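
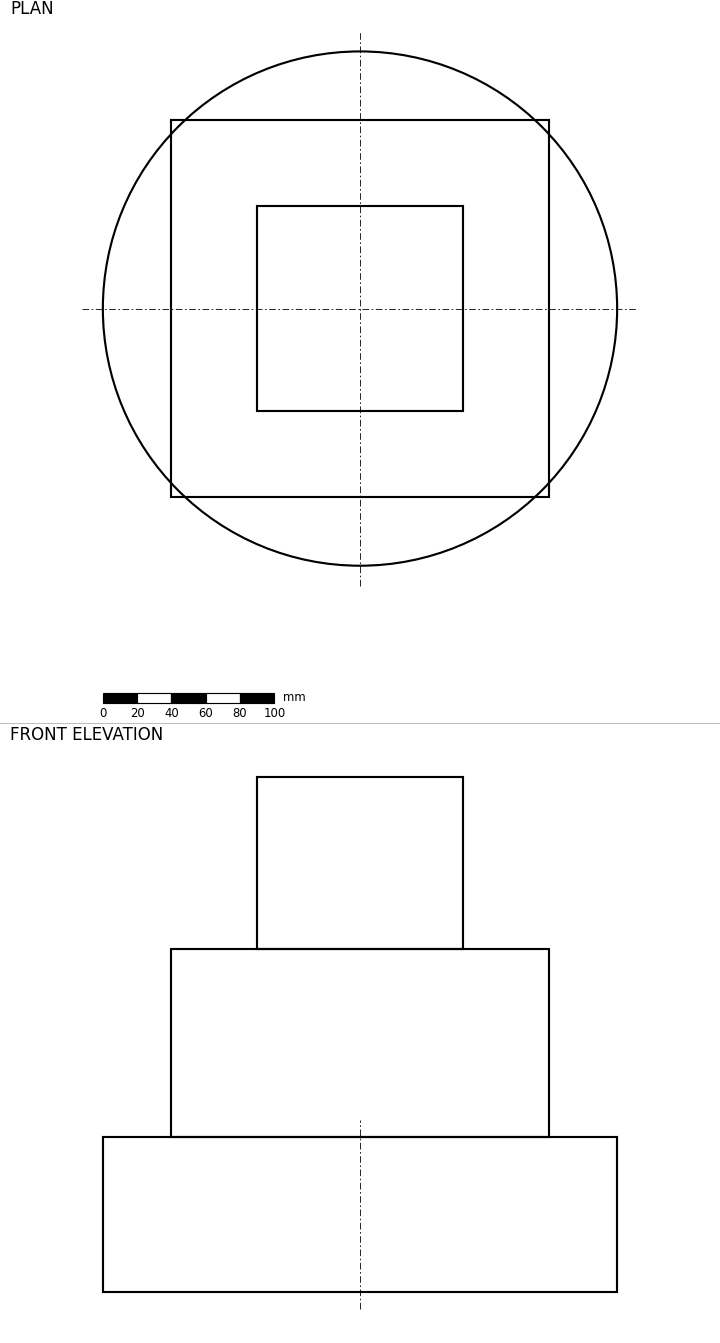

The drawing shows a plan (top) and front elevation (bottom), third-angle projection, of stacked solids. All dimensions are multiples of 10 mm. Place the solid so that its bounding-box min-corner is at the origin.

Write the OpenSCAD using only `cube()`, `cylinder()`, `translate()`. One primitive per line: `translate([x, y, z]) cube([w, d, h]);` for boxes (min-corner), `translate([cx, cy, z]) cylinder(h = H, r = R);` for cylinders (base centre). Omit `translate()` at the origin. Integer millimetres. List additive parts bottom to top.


translate([150, 150, 0]) cylinder(h = 90, r = 150);
translate([40, 40, 90]) cube([220, 220, 110]);
translate([90, 90, 200]) cube([120, 120, 100]);


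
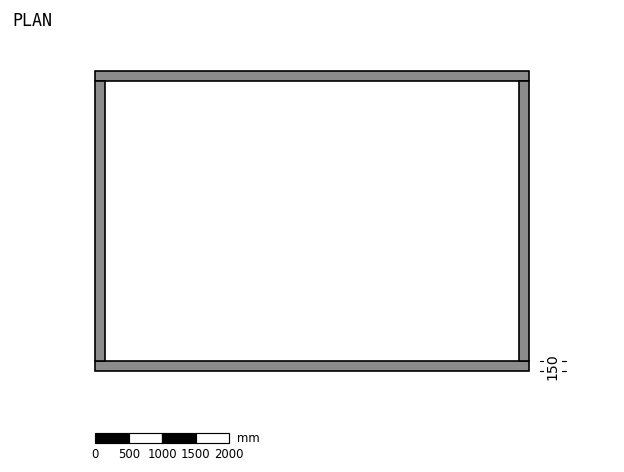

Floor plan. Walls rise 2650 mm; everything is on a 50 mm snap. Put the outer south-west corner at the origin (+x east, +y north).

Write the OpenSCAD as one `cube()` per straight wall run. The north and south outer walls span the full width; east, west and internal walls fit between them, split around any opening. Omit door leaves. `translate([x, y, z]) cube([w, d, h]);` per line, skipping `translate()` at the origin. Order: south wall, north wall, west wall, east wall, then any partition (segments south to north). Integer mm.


cube([6500, 150, 2650]);
translate([0, 4350, 0]) cube([6500, 150, 2650]);
translate([0, 150, 0]) cube([150, 4200, 2650]);
translate([6350, 150, 0]) cube([150, 4200, 2650]);


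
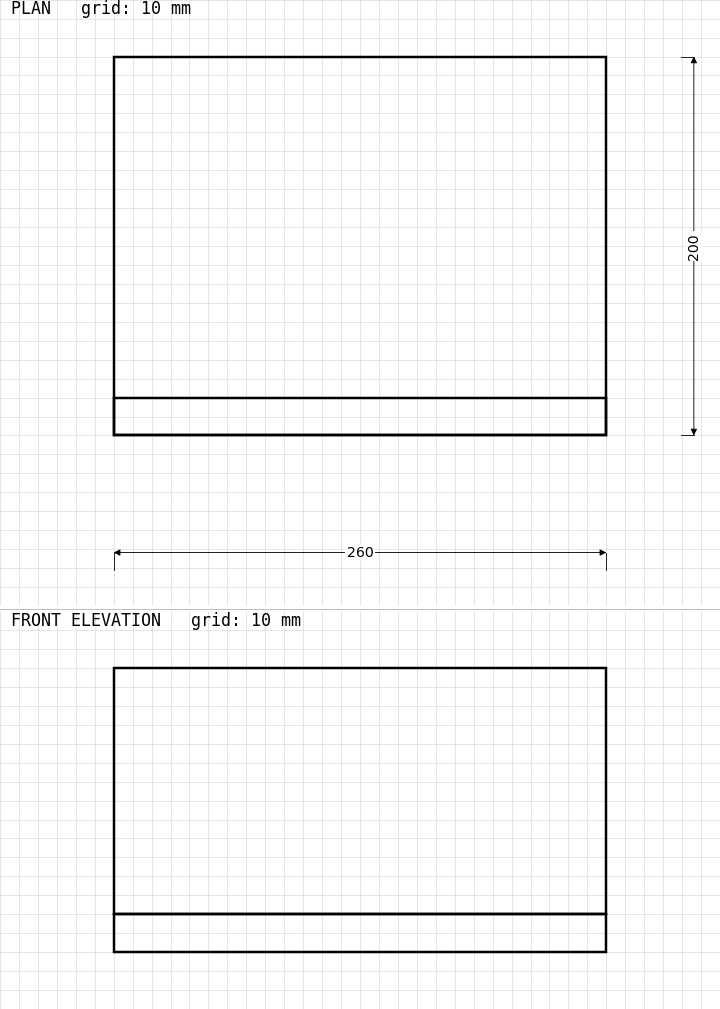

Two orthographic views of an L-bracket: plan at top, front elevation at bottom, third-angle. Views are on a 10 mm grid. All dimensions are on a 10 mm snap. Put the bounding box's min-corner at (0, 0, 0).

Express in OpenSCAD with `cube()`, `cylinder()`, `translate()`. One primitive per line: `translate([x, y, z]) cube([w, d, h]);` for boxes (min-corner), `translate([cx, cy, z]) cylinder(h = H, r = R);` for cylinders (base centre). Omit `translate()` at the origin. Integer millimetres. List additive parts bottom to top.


cube([260, 200, 20]);
translate([0, 0, 20]) cube([260, 20, 130]);


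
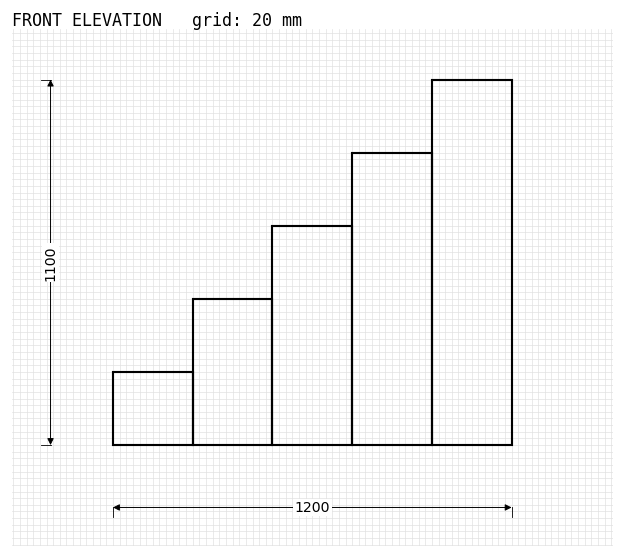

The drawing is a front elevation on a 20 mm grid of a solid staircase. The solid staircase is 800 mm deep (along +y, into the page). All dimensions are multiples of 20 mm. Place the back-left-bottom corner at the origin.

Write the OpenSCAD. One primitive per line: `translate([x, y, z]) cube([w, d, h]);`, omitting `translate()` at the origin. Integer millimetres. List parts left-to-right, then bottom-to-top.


cube([240, 800, 220]);
translate([240, 0, 0]) cube([240, 800, 440]);
translate([480, 0, 0]) cube([240, 800, 660]);
translate([720, 0, 0]) cube([240, 800, 880]);
translate([960, 0, 0]) cube([240, 800, 1100]);


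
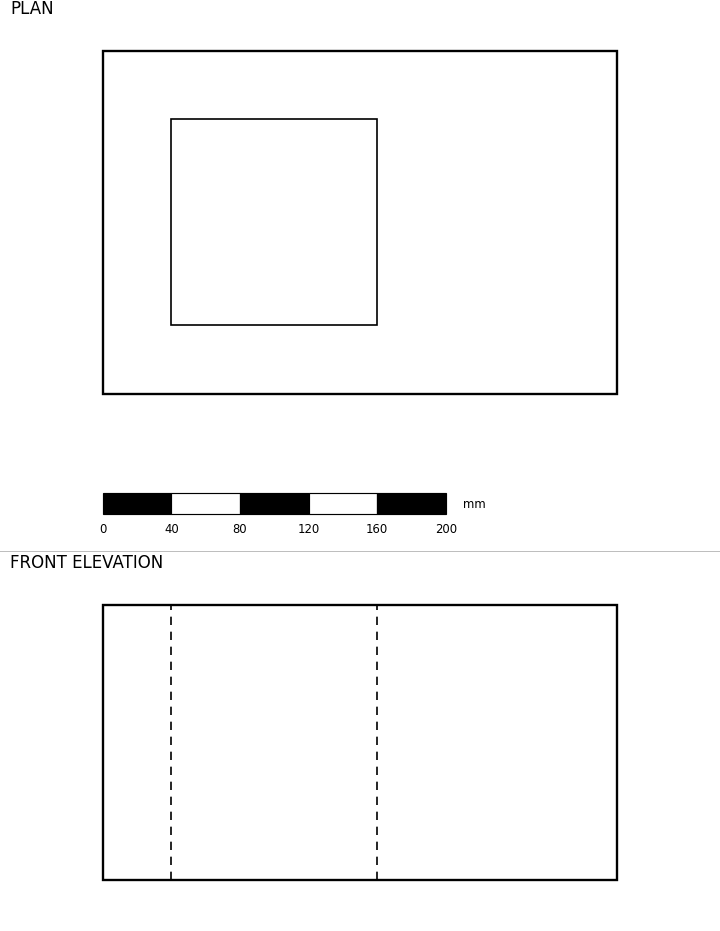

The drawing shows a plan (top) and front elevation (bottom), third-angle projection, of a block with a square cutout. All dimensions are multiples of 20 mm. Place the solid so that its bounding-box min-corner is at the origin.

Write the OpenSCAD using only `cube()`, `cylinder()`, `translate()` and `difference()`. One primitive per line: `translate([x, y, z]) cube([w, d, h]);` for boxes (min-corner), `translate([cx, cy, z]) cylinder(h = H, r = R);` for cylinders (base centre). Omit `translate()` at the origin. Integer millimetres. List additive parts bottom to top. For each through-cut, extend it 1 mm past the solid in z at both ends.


difference() {
  cube([300, 200, 160]);
  translate([40, 40, -1]) cube([120, 120, 162]);
}


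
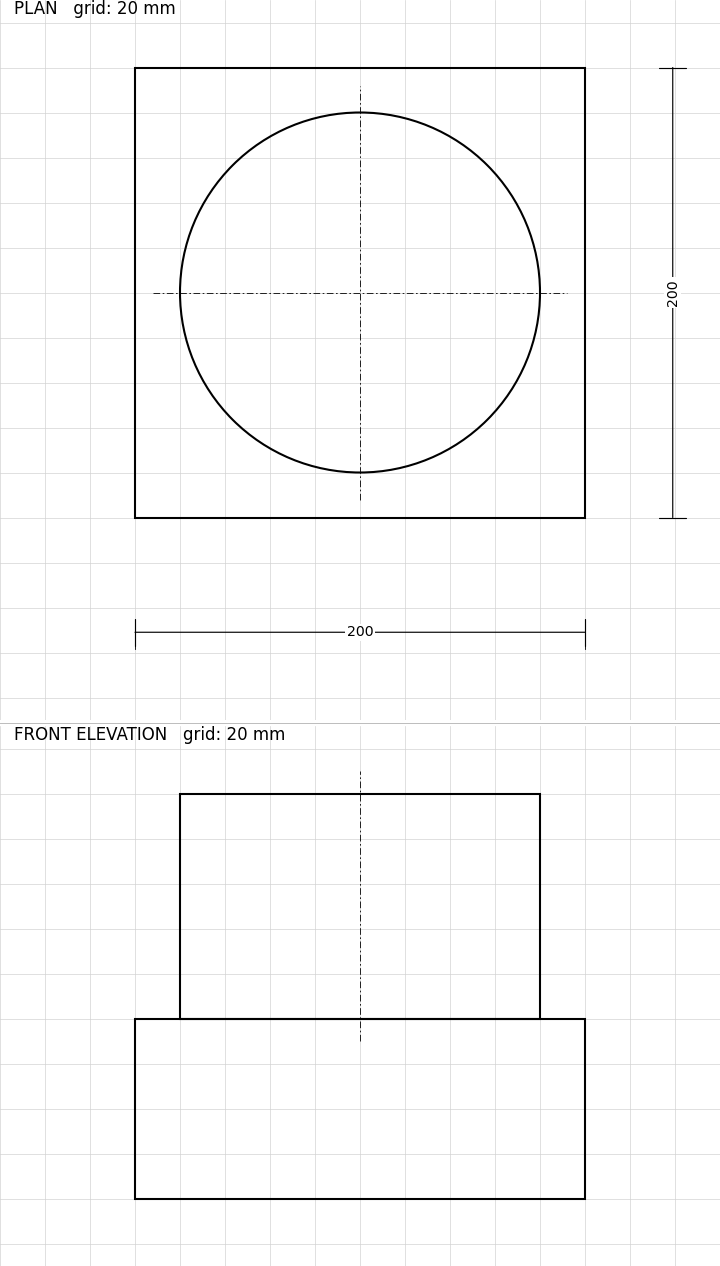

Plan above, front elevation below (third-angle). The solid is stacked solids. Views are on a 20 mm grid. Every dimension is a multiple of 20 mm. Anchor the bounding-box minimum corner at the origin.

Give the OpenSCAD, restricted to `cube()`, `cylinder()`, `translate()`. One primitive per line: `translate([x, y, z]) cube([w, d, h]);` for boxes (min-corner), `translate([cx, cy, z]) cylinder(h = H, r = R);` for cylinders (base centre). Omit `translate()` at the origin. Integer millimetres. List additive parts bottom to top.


cube([200, 200, 80]);
translate([100, 100, 80]) cylinder(h = 100, r = 80);


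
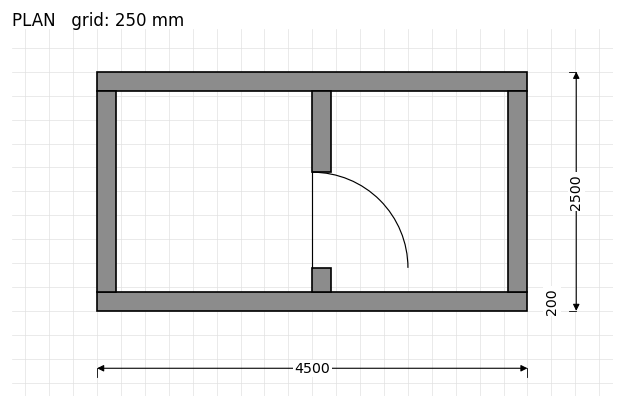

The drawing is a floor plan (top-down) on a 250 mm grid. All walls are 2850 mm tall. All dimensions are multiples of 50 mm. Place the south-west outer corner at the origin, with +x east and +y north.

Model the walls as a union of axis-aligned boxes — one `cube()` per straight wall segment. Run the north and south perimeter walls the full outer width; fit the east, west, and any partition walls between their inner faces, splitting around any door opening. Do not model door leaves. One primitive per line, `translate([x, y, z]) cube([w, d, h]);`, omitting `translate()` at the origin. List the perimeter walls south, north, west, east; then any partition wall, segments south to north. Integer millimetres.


cube([4500, 200, 2850]);
translate([0, 2300, 0]) cube([4500, 200, 2850]);
translate([0, 200, 0]) cube([200, 2100, 2850]);
translate([4300, 200, 0]) cube([200, 2100, 2850]);
translate([2250, 200, 0]) cube([200, 250, 2850]);
translate([2250, 1450, 0]) cube([200, 850, 2850]);


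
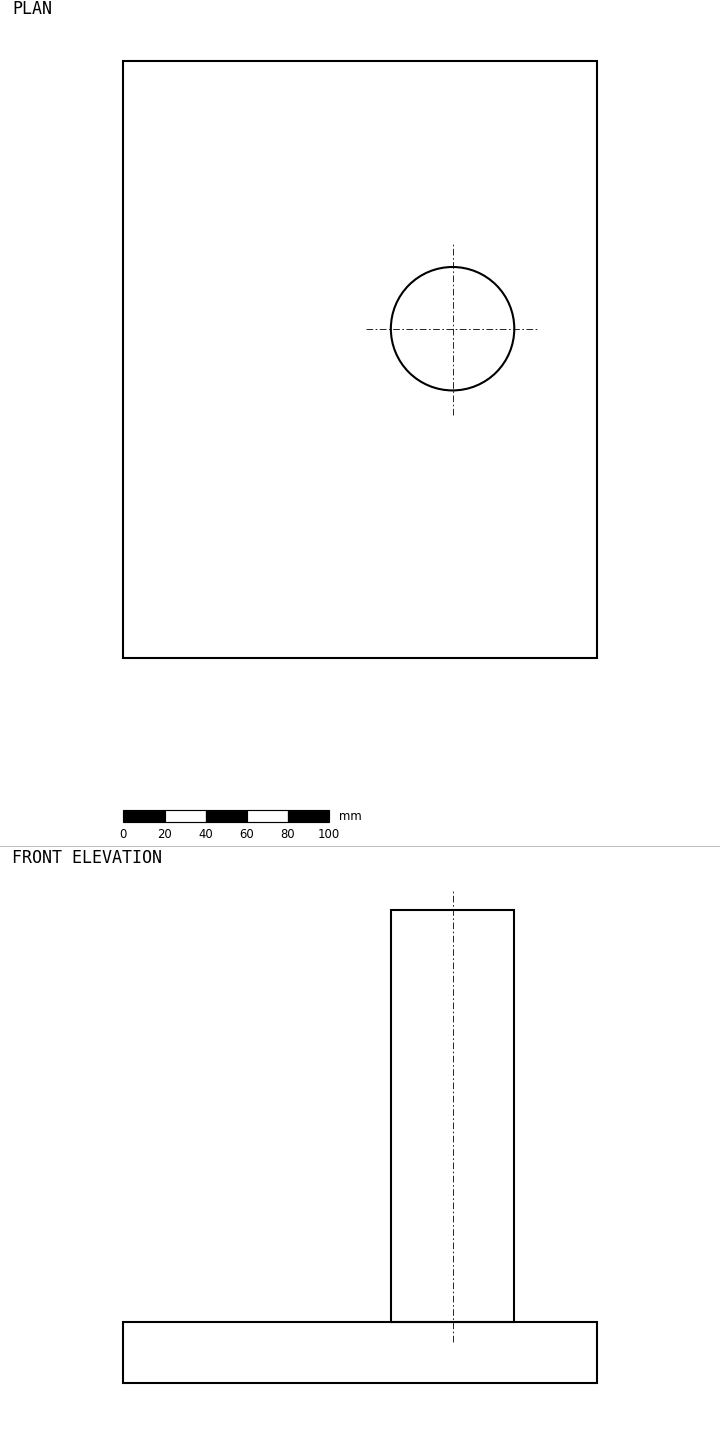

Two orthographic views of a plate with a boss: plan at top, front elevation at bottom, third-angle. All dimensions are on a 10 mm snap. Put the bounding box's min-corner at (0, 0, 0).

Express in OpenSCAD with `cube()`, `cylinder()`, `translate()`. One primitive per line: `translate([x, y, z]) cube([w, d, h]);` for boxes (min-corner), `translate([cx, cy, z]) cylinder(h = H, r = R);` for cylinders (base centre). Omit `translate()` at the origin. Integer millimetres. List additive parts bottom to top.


cube([230, 290, 30]);
translate([160, 160, 30]) cylinder(h = 200, r = 30);


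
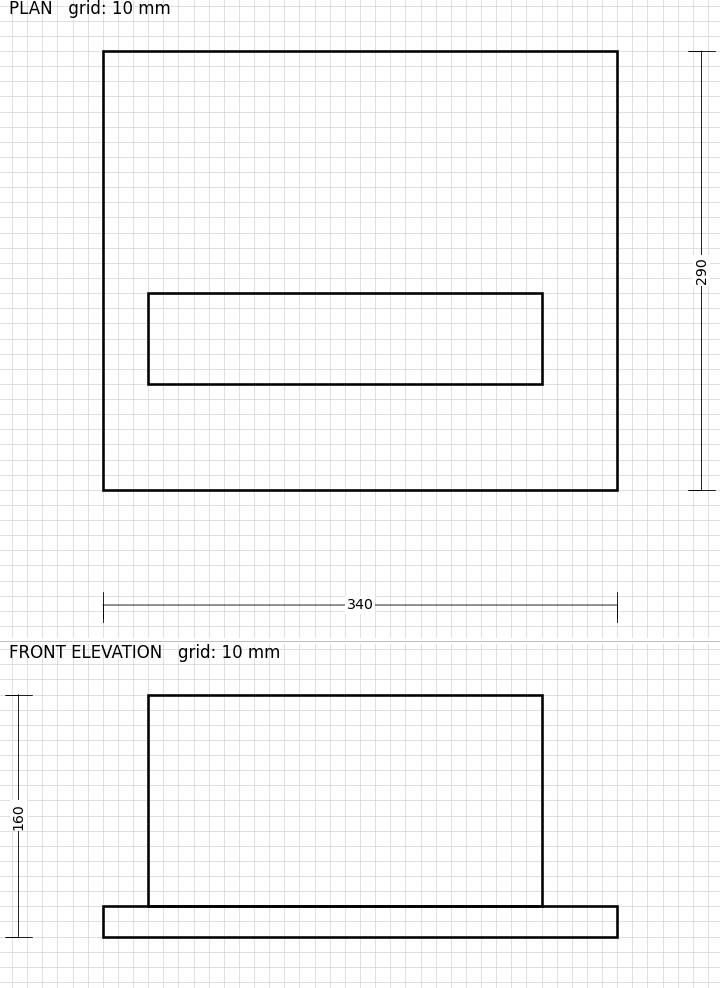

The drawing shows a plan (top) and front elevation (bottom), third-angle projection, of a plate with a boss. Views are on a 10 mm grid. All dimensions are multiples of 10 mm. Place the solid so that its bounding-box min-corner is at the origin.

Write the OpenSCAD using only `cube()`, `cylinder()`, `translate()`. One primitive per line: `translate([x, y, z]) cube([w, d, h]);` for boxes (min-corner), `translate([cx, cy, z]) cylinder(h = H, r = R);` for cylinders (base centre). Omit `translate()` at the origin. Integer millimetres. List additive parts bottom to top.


cube([340, 290, 20]);
translate([30, 70, 20]) cube([260, 60, 140]);


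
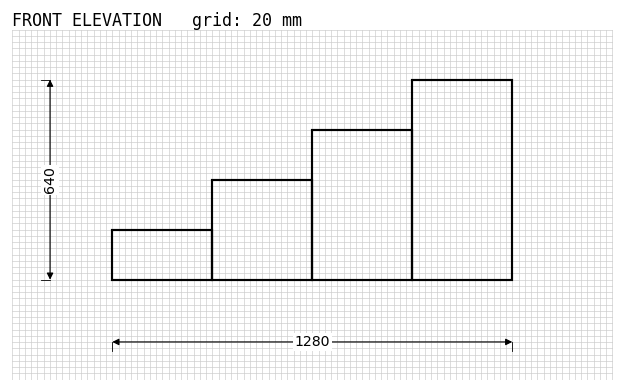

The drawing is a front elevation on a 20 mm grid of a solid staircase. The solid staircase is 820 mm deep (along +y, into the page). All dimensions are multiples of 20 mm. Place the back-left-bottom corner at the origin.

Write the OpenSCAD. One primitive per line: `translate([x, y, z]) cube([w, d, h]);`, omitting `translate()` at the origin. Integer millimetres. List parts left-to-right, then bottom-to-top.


cube([320, 820, 160]);
translate([320, 0, 0]) cube([320, 820, 320]);
translate([640, 0, 0]) cube([320, 820, 480]);
translate([960, 0, 0]) cube([320, 820, 640]);


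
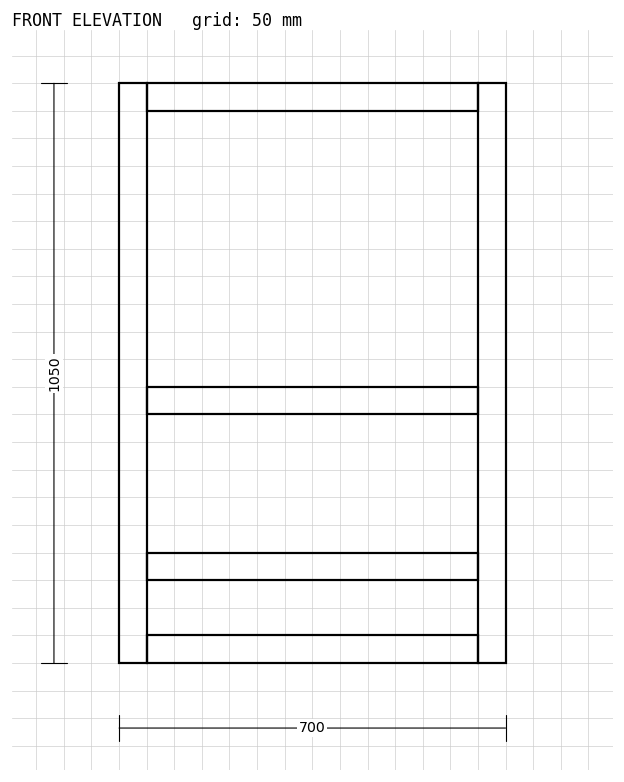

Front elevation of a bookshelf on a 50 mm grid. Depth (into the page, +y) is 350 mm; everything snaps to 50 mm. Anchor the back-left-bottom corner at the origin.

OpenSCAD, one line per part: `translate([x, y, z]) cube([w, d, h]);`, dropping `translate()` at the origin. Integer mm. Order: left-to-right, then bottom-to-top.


cube([50, 350, 1050]);
translate([50, 0, 0]) cube([600, 350, 50]);
translate([50, 0, 150]) cube([600, 350, 50]);
translate([50, 0, 450]) cube([600, 350, 50]);
translate([50, 0, 1000]) cube([600, 350, 50]);
translate([650, 0, 0]) cube([50, 350, 1050]);


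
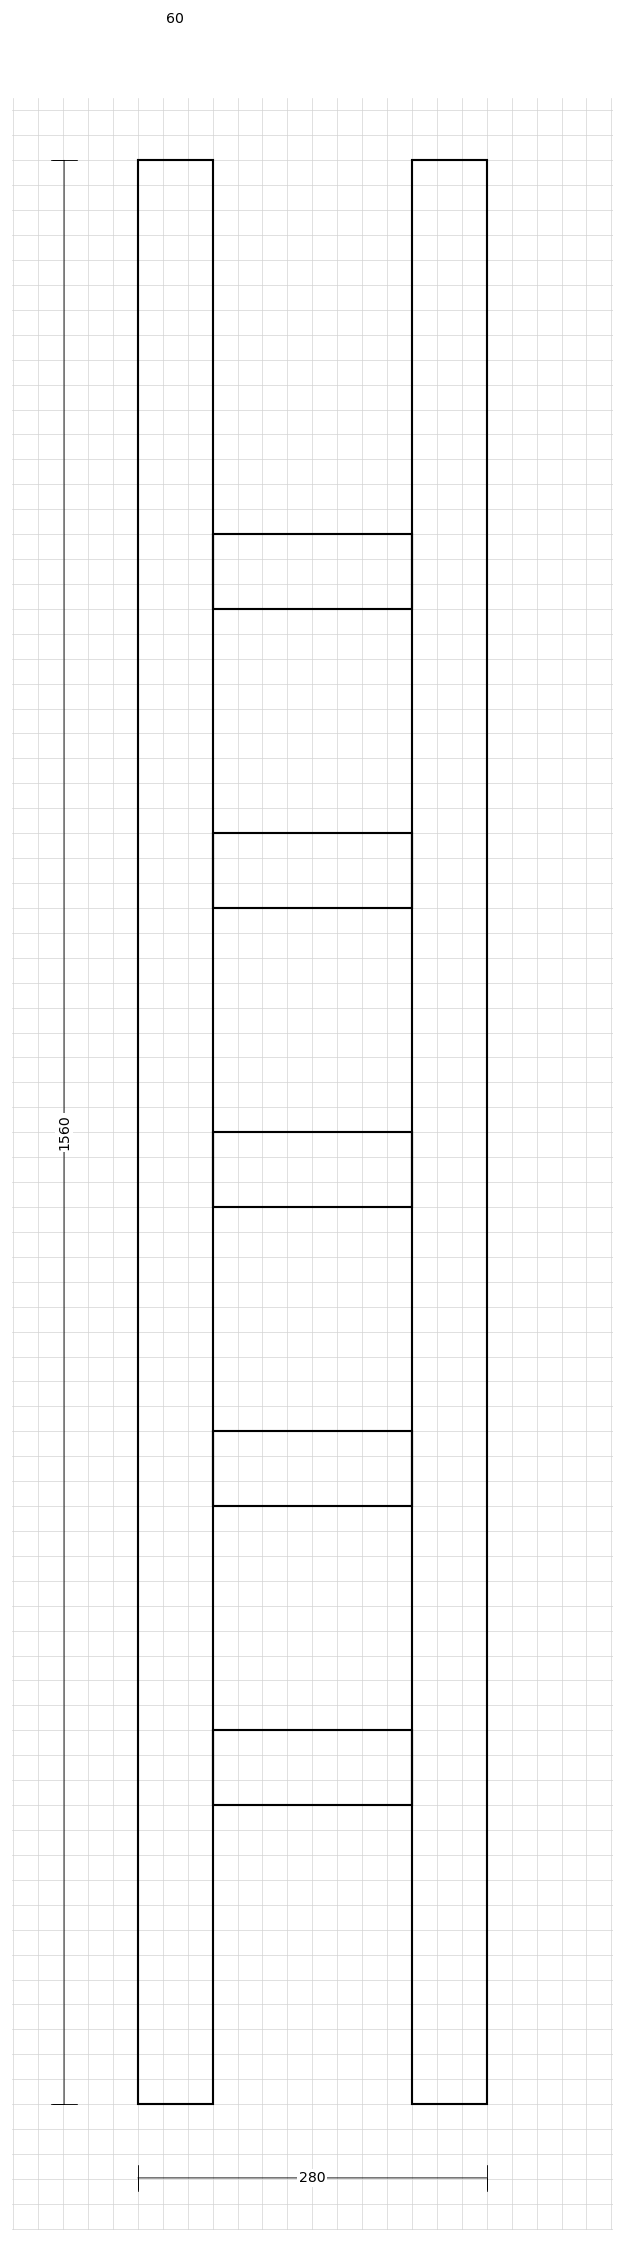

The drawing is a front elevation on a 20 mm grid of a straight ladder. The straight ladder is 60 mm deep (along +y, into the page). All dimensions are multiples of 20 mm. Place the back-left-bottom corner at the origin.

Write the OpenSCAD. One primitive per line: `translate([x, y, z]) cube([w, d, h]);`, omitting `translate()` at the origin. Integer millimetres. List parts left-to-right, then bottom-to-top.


cube([60, 60, 1560]);
translate([60, 0, 240]) cube([160, 60, 60]);
translate([60, 0, 480]) cube([160, 60, 60]);
translate([60, 0, 720]) cube([160, 60, 60]);
translate([60, 0, 960]) cube([160, 60, 60]);
translate([60, 0, 1200]) cube([160, 60, 60]);
translate([220, 0, 0]) cube([60, 60, 1560]);


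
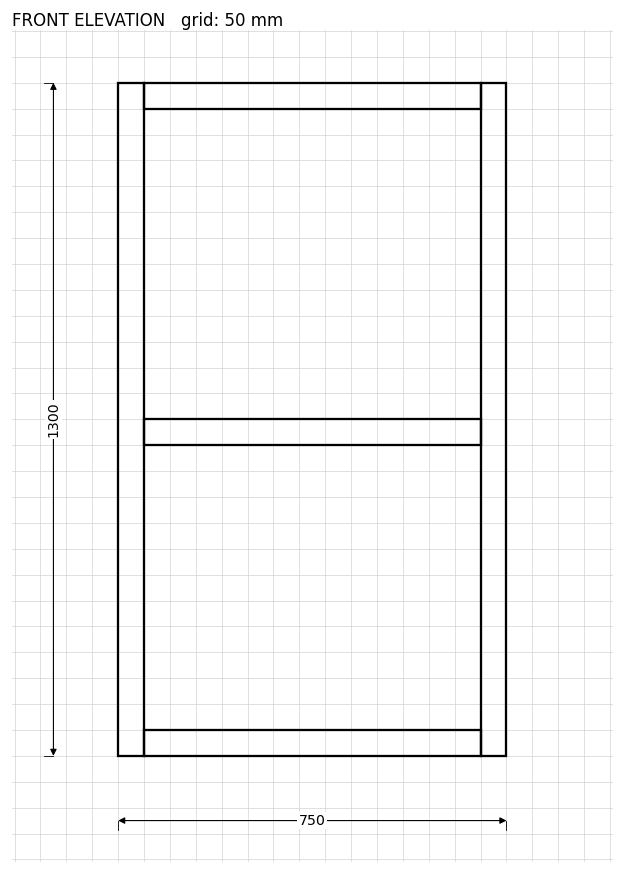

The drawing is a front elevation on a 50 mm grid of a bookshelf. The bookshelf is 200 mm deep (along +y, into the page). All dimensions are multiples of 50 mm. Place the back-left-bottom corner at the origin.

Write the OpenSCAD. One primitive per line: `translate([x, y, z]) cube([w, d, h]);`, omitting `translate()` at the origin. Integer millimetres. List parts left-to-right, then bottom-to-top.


cube([50, 200, 1300]);
translate([50, 0, 0]) cube([650, 200, 50]);
translate([50, 0, 600]) cube([650, 200, 50]);
translate([50, 0, 1250]) cube([650, 200, 50]);
translate([700, 0, 0]) cube([50, 200, 1300]);


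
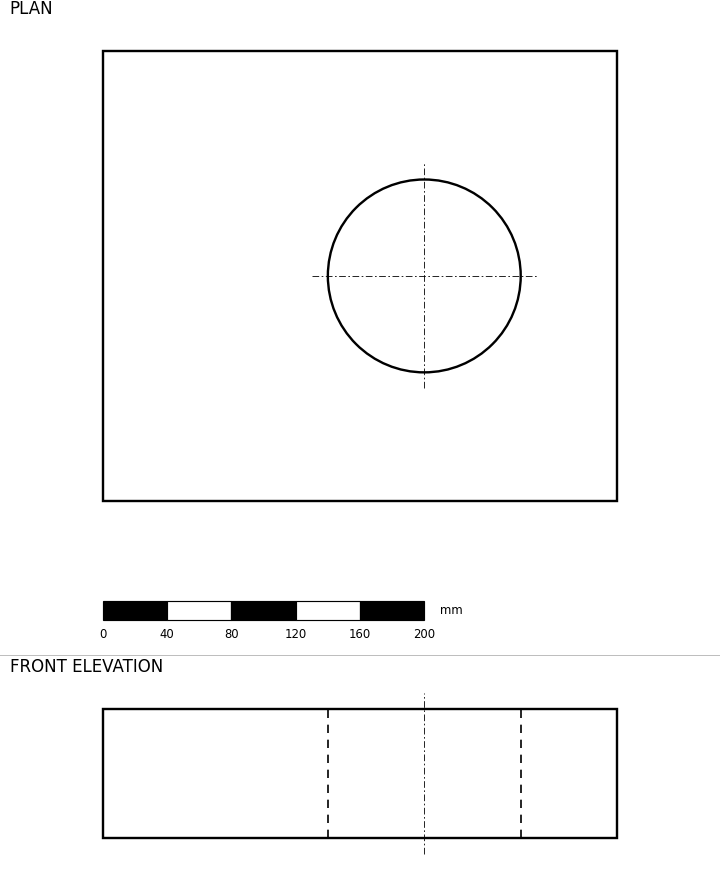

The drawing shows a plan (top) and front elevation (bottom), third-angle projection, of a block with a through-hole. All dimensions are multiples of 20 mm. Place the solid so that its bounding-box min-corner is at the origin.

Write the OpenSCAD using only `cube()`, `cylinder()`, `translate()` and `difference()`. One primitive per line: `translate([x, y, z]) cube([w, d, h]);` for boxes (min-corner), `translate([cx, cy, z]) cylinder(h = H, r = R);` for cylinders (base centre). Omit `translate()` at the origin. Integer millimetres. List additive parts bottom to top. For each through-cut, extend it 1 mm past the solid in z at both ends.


difference() {
  cube([320, 280, 80]);
  translate([200, 140, -1]) cylinder(h = 82, r = 60);
}


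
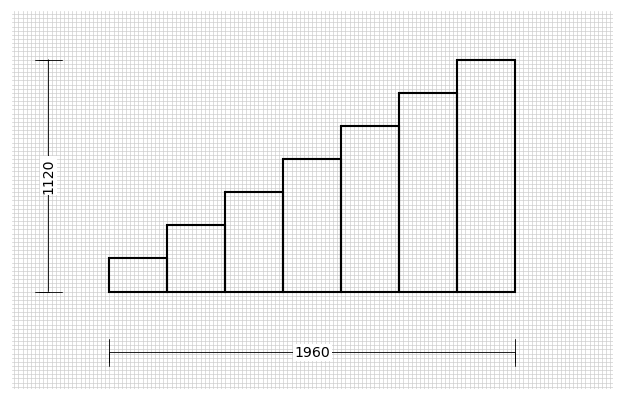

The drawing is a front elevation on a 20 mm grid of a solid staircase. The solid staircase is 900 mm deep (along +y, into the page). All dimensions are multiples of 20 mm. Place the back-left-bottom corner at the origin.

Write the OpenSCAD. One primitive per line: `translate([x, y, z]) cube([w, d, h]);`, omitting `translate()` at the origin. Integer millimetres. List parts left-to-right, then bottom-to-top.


cube([280, 900, 160]);
translate([280, 0, 0]) cube([280, 900, 320]);
translate([560, 0, 0]) cube([280, 900, 480]);
translate([840, 0, 0]) cube([280, 900, 640]);
translate([1120, 0, 0]) cube([280, 900, 800]);
translate([1400, 0, 0]) cube([280, 900, 960]);
translate([1680, 0, 0]) cube([280, 900, 1120]);


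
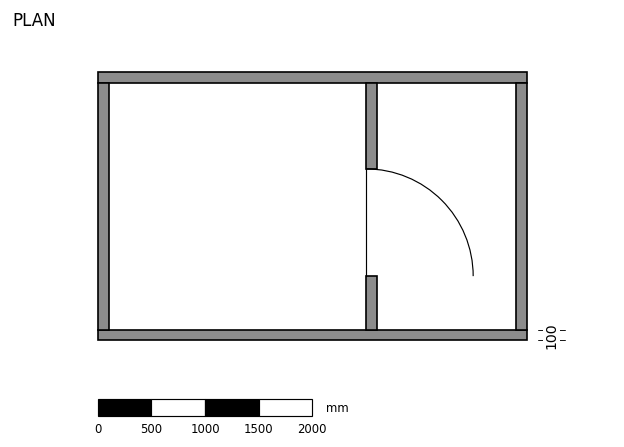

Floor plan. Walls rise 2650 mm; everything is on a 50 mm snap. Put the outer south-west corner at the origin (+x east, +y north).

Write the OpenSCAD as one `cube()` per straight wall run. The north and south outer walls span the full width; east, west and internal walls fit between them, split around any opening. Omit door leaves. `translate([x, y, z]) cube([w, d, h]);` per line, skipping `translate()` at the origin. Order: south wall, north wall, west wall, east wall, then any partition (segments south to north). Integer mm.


cube([4000, 100, 2650]);
translate([0, 2400, 0]) cube([4000, 100, 2650]);
translate([0, 100, 0]) cube([100, 2300, 2650]);
translate([3900, 100, 0]) cube([100, 2300, 2650]);
translate([2500, 100, 0]) cube([100, 500, 2650]);
translate([2500, 1600, 0]) cube([100, 800, 2650]);


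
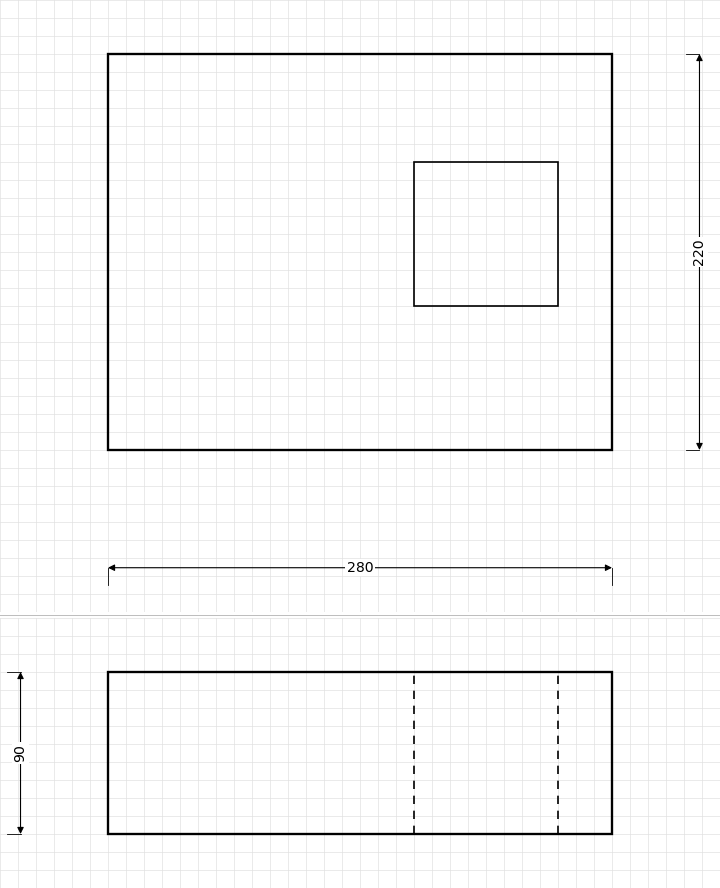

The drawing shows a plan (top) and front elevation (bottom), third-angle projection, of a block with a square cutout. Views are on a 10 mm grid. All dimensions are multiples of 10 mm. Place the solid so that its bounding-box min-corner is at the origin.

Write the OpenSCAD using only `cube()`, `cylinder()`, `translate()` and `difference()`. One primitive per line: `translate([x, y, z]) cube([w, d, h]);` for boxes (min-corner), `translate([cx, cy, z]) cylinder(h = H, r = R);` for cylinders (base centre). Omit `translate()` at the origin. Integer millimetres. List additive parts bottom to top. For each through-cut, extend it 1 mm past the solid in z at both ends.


difference() {
  cube([280, 220, 90]);
  translate([170, 80, -1]) cube([80, 80, 92]);
}


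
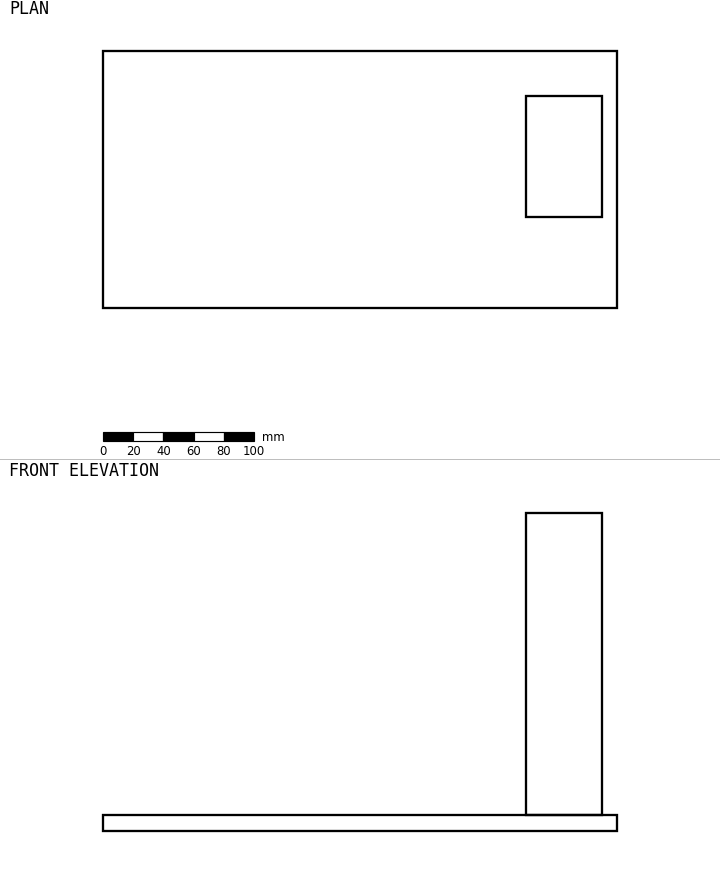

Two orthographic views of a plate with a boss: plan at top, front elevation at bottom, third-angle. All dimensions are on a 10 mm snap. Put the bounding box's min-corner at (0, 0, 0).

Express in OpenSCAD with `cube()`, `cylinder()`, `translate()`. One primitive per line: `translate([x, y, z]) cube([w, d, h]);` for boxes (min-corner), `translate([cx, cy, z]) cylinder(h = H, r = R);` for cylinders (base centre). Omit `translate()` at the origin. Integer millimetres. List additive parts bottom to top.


cube([340, 170, 10]);
translate([280, 60, 10]) cube([50, 80, 200]);


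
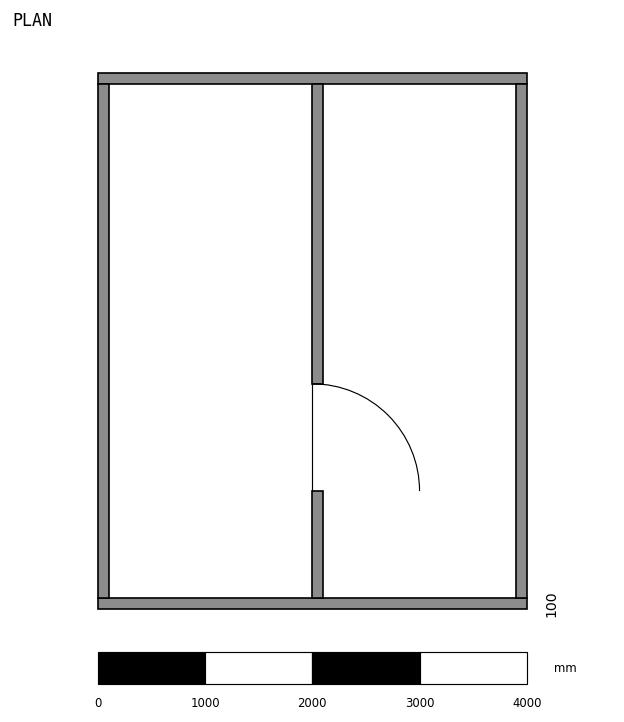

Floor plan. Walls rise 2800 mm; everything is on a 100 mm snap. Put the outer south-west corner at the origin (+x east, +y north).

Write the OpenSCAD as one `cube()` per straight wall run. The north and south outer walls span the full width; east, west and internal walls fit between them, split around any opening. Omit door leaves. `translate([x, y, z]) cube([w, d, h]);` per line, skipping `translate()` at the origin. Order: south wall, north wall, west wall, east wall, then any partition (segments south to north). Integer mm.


cube([4000, 100, 2800]);
translate([0, 4900, 0]) cube([4000, 100, 2800]);
translate([0, 100, 0]) cube([100, 4800, 2800]);
translate([3900, 100, 0]) cube([100, 4800, 2800]);
translate([2000, 100, 0]) cube([100, 1000, 2800]);
translate([2000, 2100, 0]) cube([100, 2800, 2800]);


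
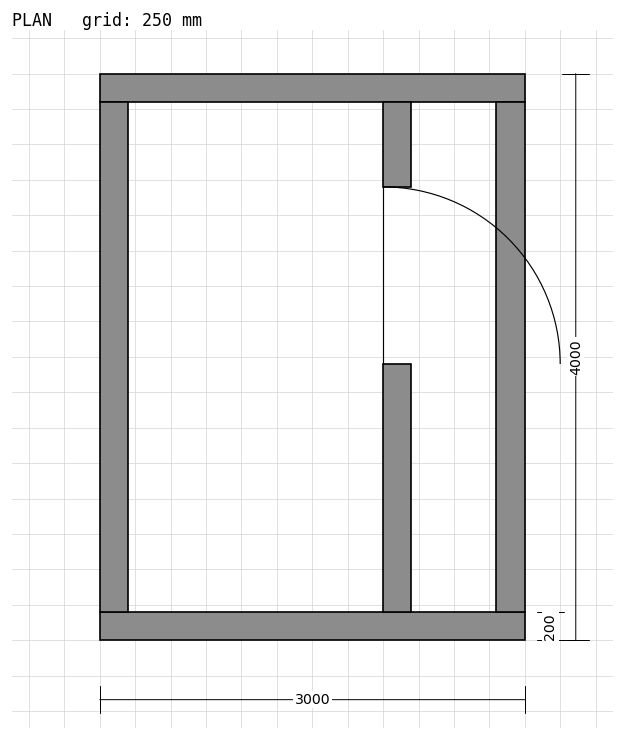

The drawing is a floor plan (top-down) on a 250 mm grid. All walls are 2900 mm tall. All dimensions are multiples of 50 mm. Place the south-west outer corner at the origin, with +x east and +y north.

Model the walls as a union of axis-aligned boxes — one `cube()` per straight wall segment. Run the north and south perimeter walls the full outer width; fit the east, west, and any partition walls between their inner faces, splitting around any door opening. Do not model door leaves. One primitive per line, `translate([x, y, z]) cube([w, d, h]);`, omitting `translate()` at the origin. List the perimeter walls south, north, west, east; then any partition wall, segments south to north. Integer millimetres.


cube([3000, 200, 2900]);
translate([0, 3800, 0]) cube([3000, 200, 2900]);
translate([0, 200, 0]) cube([200, 3600, 2900]);
translate([2800, 200, 0]) cube([200, 3600, 2900]);
translate([2000, 200, 0]) cube([200, 1750, 2900]);
translate([2000, 3200, 0]) cube([200, 600, 2900]);


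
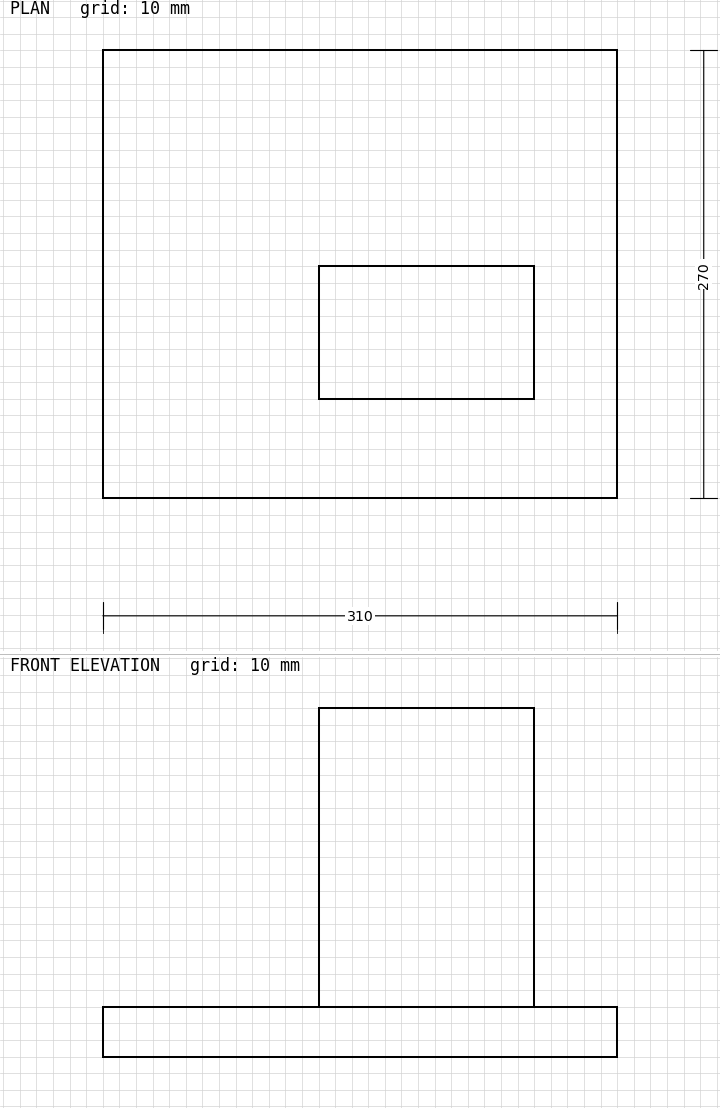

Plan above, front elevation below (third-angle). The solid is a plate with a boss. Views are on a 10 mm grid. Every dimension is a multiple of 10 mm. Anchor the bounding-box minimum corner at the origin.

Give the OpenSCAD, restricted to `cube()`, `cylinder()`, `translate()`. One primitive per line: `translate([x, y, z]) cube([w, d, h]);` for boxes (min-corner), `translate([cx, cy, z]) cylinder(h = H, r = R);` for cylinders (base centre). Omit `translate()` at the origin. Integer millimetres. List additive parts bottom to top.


cube([310, 270, 30]);
translate([130, 60, 30]) cube([130, 80, 180]);


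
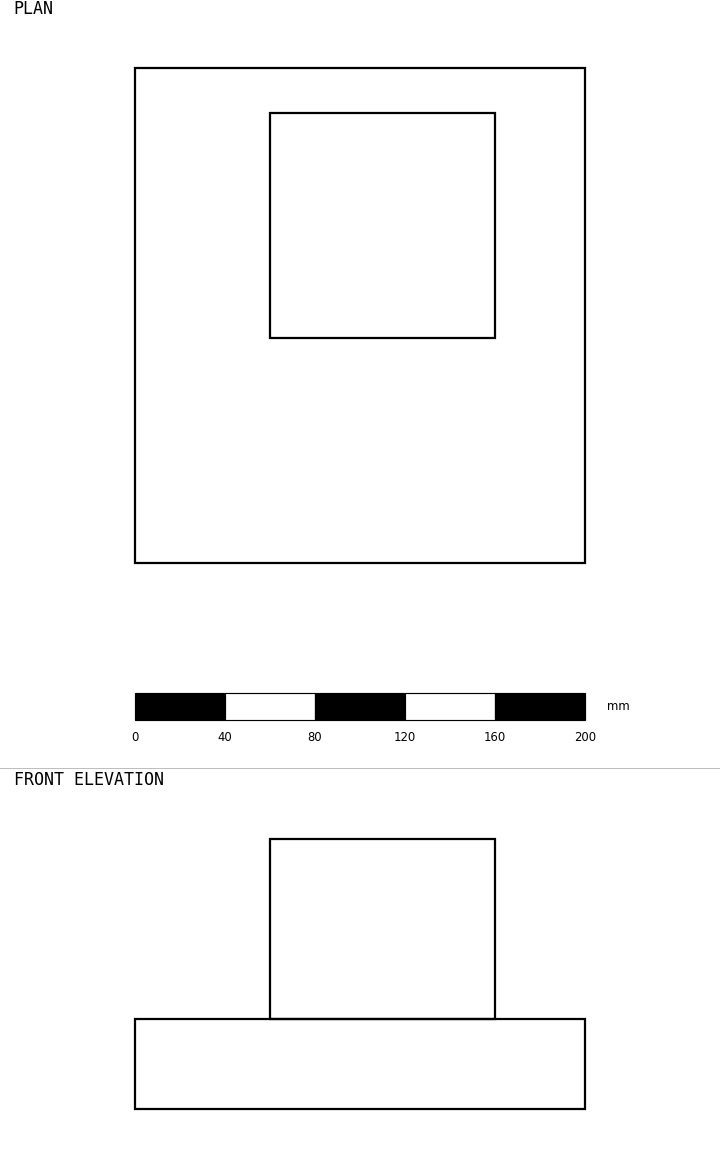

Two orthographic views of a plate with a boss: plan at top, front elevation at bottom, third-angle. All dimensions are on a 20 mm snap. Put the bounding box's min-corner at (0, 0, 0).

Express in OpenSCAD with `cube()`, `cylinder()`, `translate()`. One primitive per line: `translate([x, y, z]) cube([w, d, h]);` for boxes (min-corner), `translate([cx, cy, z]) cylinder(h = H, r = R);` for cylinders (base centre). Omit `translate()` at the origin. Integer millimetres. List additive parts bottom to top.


cube([200, 220, 40]);
translate([60, 100, 40]) cube([100, 100, 80]);


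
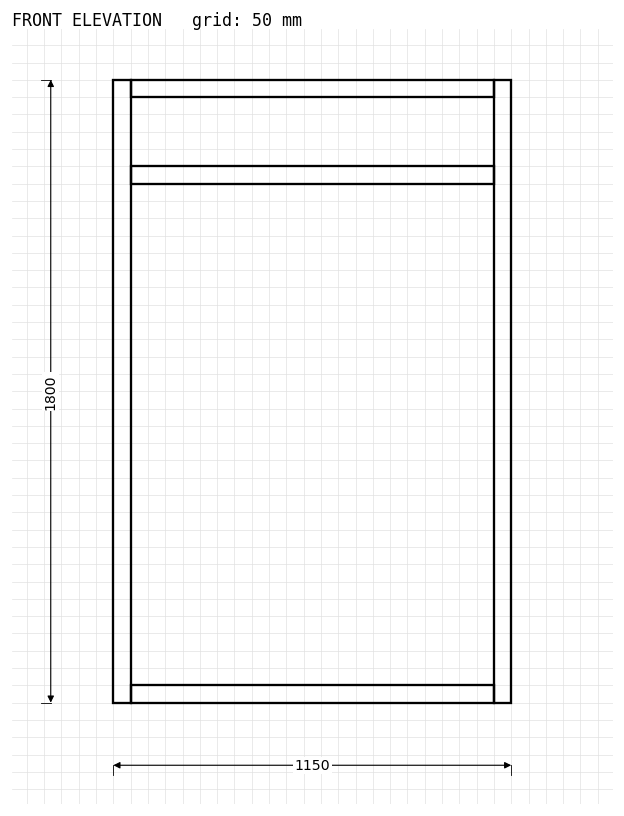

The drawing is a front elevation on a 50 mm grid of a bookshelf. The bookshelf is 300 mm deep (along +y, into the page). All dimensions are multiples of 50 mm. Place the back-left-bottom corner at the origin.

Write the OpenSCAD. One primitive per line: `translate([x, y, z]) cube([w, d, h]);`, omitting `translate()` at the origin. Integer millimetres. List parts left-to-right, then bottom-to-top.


cube([50, 300, 1800]);
translate([50, 0, 0]) cube([1050, 300, 50]);
translate([50, 0, 1500]) cube([1050, 300, 50]);
translate([50, 0, 1750]) cube([1050, 300, 50]);
translate([1100, 0, 0]) cube([50, 300, 1800]);


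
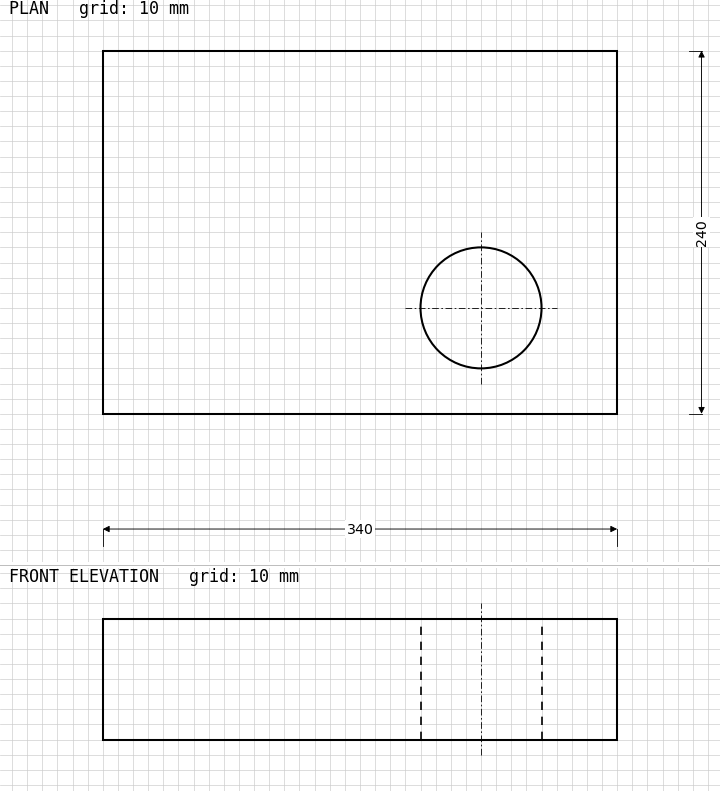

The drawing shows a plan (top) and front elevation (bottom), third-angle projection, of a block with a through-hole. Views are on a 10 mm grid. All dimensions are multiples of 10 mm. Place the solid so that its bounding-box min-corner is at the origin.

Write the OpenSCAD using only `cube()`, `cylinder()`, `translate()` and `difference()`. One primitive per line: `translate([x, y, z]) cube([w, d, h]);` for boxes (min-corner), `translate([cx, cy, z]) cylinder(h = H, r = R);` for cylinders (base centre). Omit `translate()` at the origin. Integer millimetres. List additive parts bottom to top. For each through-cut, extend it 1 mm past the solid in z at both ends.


difference() {
  cube([340, 240, 80]);
  translate([250, 70, -1]) cylinder(h = 82, r = 40);
}


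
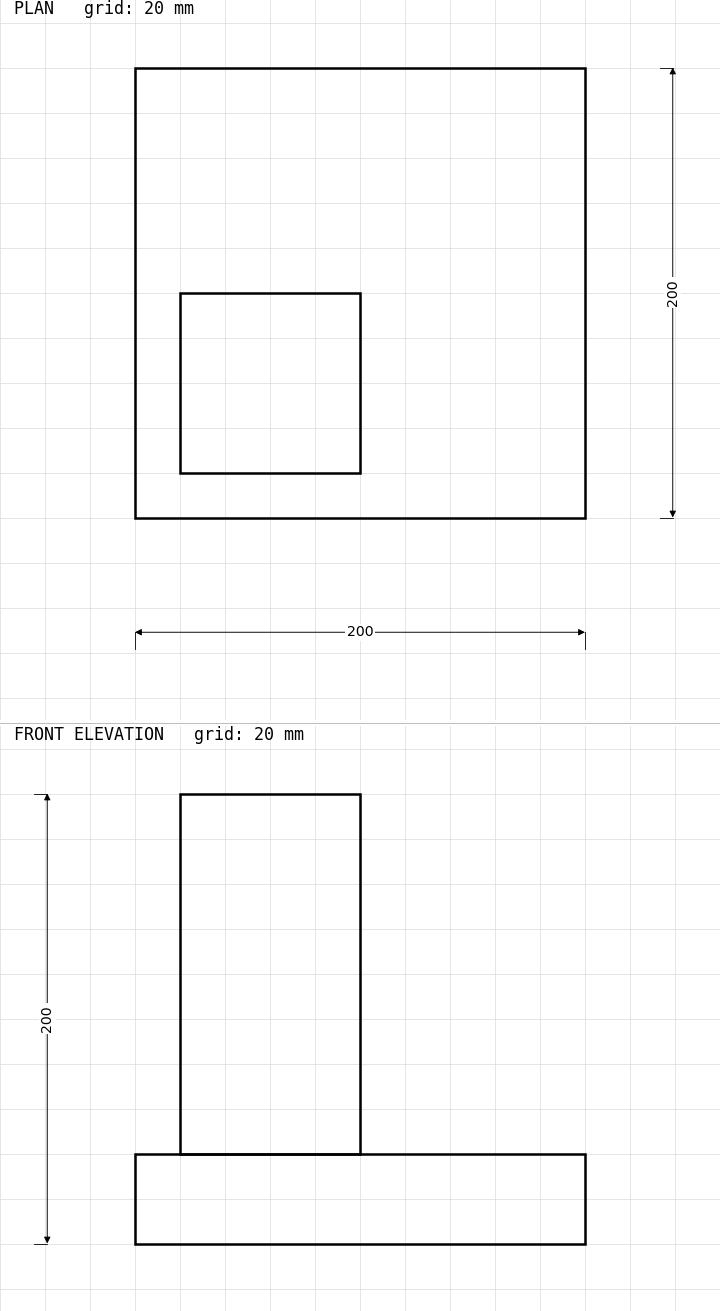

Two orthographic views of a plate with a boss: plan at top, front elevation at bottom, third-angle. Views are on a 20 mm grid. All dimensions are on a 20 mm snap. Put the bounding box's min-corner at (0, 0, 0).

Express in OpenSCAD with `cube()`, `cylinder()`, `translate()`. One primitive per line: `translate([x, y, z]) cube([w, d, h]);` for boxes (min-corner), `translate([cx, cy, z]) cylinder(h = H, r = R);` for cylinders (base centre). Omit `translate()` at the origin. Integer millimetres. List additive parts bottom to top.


cube([200, 200, 40]);
translate([20, 20, 40]) cube([80, 80, 160]);


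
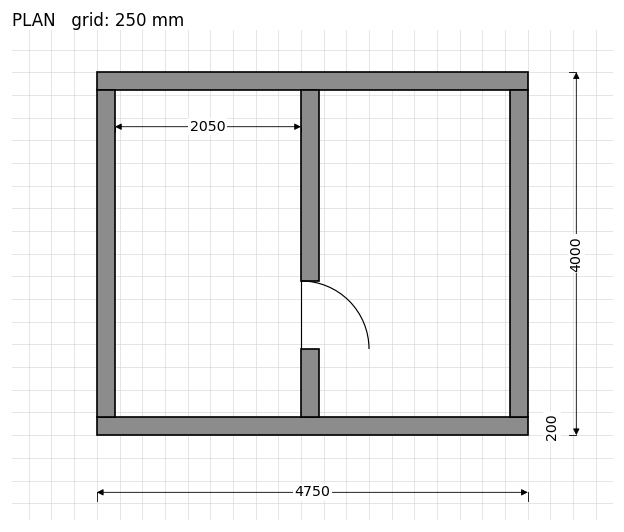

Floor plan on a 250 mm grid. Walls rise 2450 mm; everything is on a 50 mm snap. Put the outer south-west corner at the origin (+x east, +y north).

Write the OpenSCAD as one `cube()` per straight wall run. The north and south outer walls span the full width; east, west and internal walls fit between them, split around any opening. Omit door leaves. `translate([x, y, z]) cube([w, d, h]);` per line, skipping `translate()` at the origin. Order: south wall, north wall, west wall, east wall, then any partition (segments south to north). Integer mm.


cube([4750, 200, 2450]);
translate([0, 3800, 0]) cube([4750, 200, 2450]);
translate([0, 200, 0]) cube([200, 3600, 2450]);
translate([4550, 200, 0]) cube([200, 3600, 2450]);
translate([2250, 200, 0]) cube([200, 750, 2450]);
translate([2250, 1700, 0]) cube([200, 2100, 2450]);


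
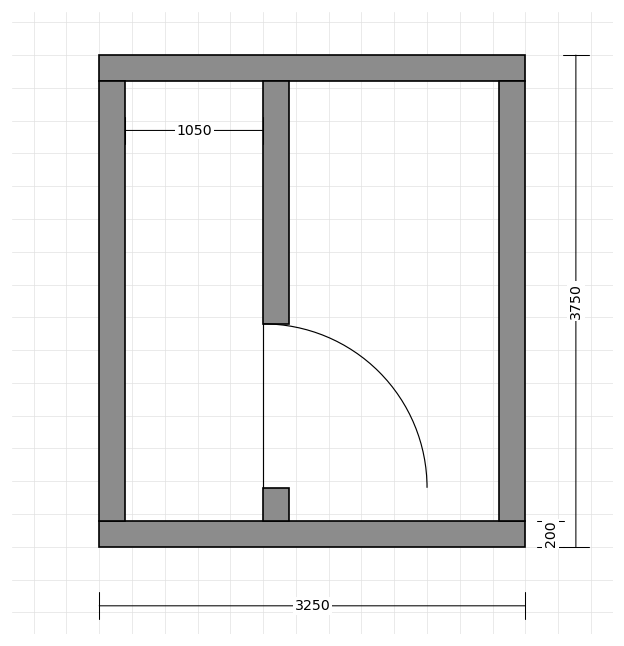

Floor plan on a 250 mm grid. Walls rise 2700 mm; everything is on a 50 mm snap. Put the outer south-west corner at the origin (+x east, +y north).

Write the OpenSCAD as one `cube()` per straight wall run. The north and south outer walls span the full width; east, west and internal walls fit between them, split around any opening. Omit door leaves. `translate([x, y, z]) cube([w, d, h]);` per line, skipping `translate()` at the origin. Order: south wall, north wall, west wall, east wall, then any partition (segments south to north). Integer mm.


cube([3250, 200, 2700]);
translate([0, 3550, 0]) cube([3250, 200, 2700]);
translate([0, 200, 0]) cube([200, 3350, 2700]);
translate([3050, 200, 0]) cube([200, 3350, 2700]);
translate([1250, 200, 0]) cube([200, 250, 2700]);
translate([1250, 1700, 0]) cube([200, 1850, 2700]);


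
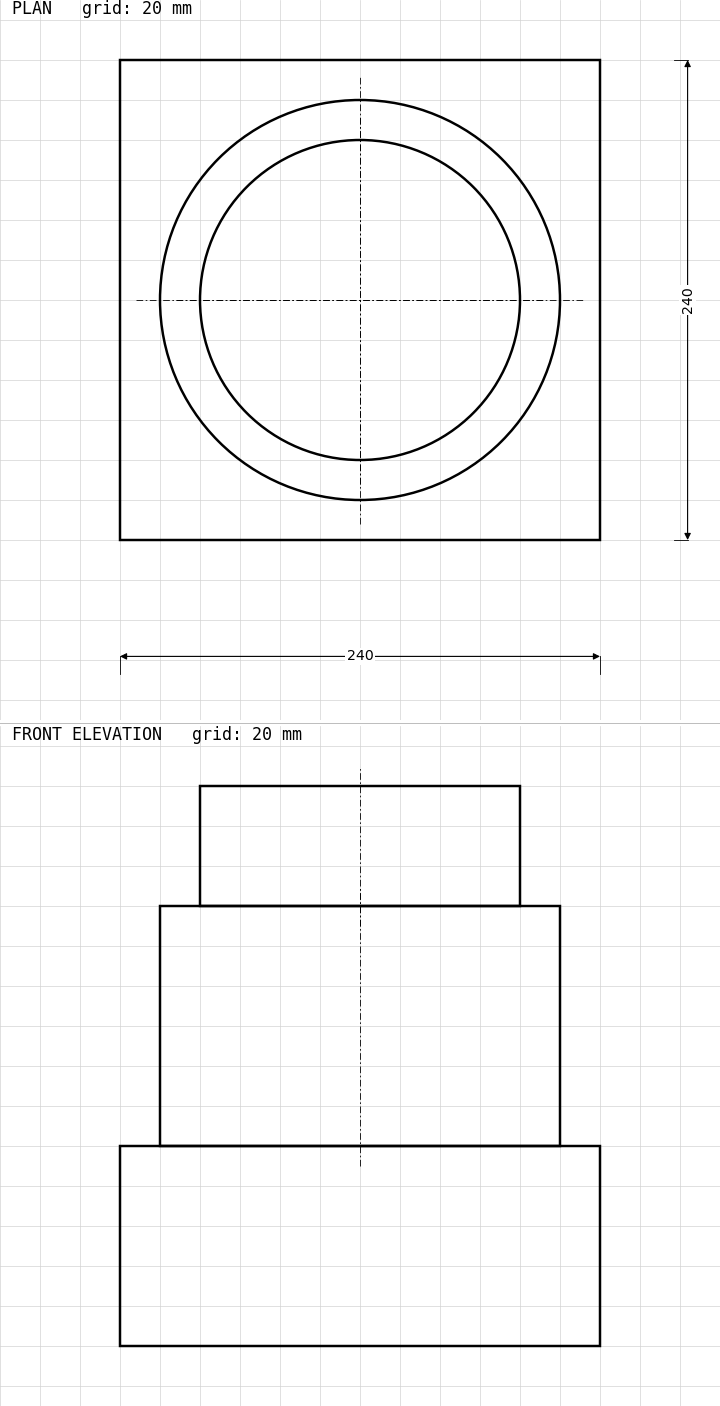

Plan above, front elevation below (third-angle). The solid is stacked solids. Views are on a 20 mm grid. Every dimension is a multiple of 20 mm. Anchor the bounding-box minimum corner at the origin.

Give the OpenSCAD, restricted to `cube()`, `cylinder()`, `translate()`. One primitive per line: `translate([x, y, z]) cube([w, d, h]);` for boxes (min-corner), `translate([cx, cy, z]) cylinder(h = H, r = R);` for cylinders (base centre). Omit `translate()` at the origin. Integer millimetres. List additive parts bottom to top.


cube([240, 240, 100]);
translate([120, 120, 100]) cylinder(h = 120, r = 100);
translate([120, 120, 220]) cylinder(h = 60, r = 80);


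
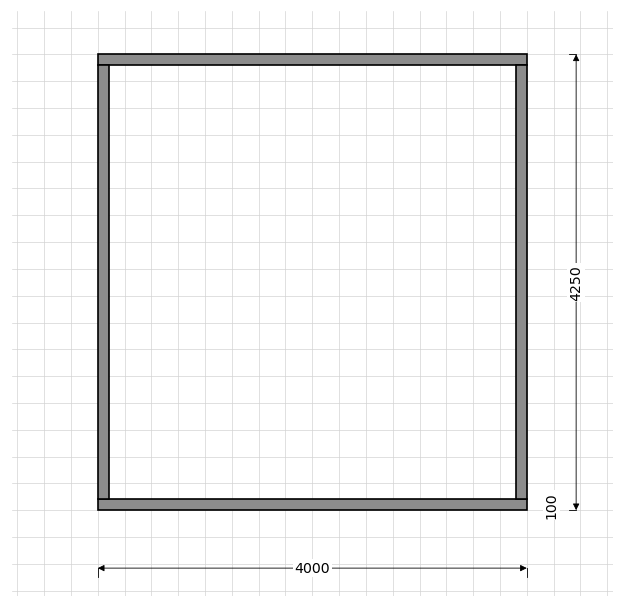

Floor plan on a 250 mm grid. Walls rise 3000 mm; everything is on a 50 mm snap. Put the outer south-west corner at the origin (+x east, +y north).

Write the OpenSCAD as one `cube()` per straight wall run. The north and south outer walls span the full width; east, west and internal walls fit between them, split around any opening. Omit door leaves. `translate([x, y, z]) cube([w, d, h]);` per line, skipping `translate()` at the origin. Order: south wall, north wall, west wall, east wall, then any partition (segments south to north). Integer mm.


cube([4000, 100, 3000]);
translate([0, 4150, 0]) cube([4000, 100, 3000]);
translate([0, 100, 0]) cube([100, 4050, 3000]);
translate([3900, 100, 0]) cube([100, 4050, 3000]);


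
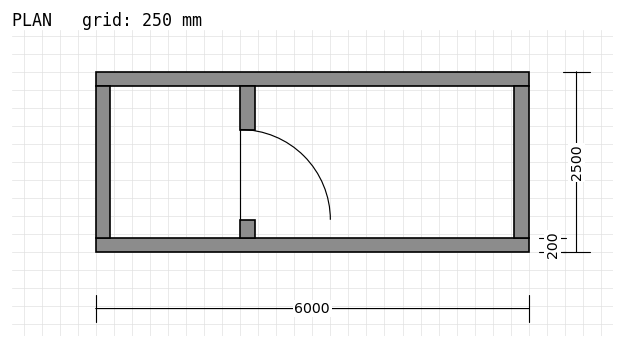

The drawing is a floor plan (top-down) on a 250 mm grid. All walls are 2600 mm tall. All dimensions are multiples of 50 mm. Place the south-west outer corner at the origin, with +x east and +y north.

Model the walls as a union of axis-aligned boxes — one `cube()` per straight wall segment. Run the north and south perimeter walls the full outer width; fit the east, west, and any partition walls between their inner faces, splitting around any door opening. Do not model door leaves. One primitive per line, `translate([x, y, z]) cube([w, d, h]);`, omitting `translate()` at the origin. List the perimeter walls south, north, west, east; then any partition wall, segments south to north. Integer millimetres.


cube([6000, 200, 2600]);
translate([0, 2300, 0]) cube([6000, 200, 2600]);
translate([0, 200, 0]) cube([200, 2100, 2600]);
translate([5800, 200, 0]) cube([200, 2100, 2600]);
translate([2000, 200, 0]) cube([200, 250, 2600]);
translate([2000, 1700, 0]) cube([200, 600, 2600]);


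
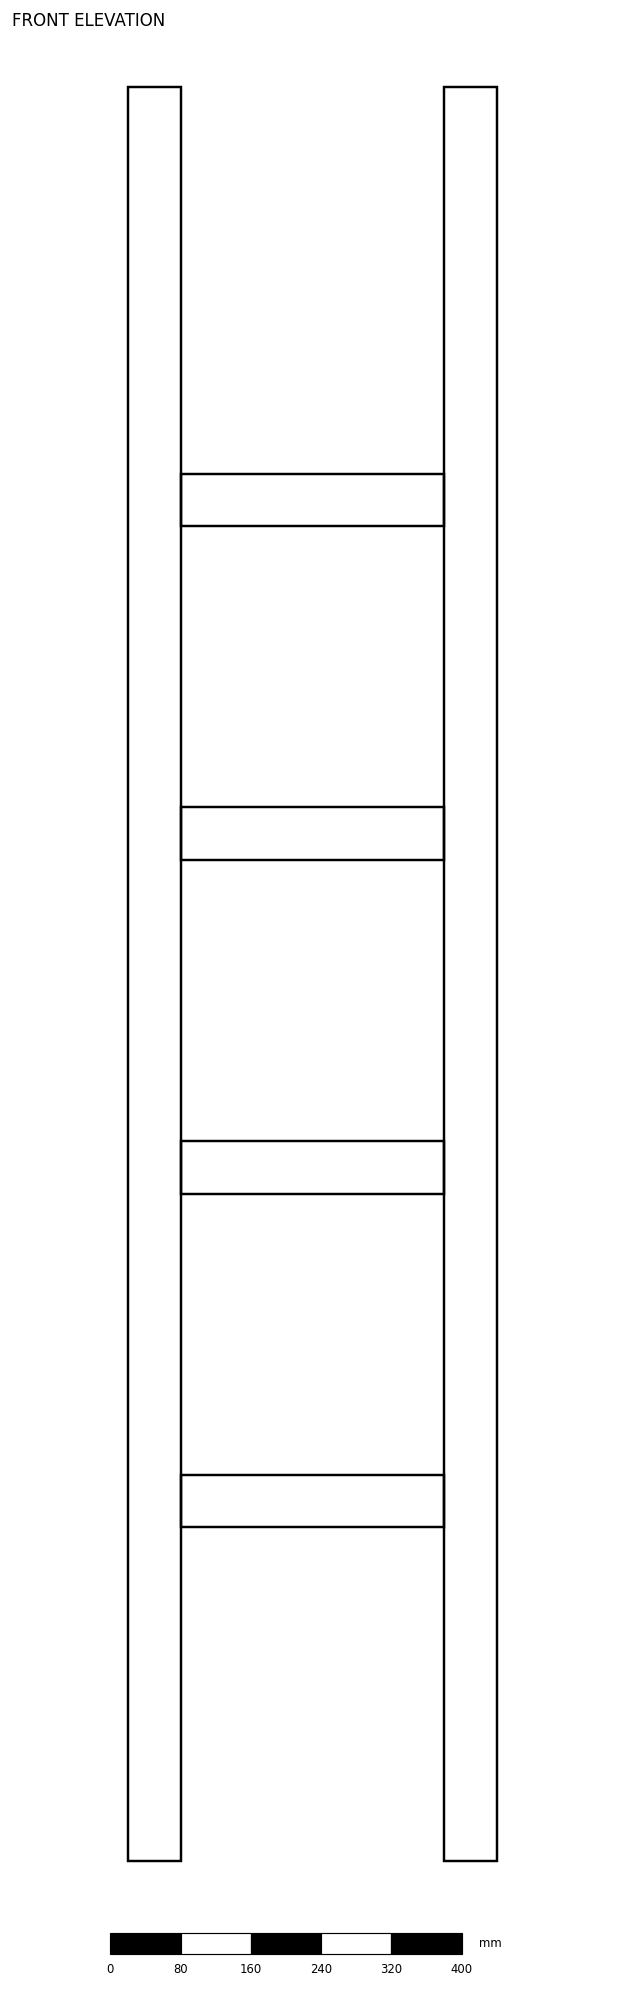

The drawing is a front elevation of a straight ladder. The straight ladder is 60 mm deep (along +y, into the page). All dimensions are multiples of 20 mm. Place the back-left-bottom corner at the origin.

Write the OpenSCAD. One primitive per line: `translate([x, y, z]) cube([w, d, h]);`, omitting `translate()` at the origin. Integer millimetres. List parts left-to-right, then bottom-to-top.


cube([60, 60, 2020]);
translate([60, 0, 380]) cube([300, 60, 60]);
translate([60, 0, 760]) cube([300, 60, 60]);
translate([60, 0, 1140]) cube([300, 60, 60]);
translate([60, 0, 1520]) cube([300, 60, 60]);
translate([360, 0, 0]) cube([60, 60, 2020]);


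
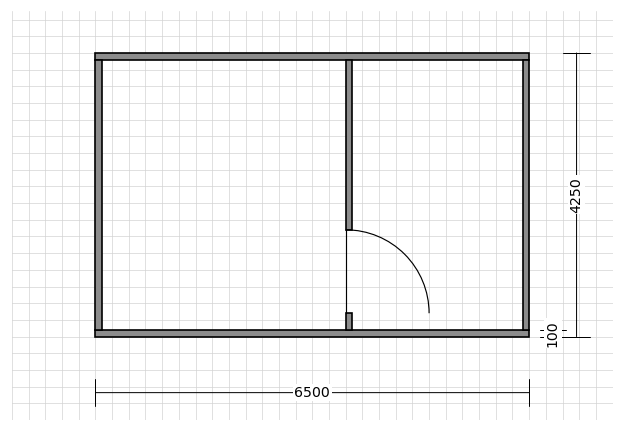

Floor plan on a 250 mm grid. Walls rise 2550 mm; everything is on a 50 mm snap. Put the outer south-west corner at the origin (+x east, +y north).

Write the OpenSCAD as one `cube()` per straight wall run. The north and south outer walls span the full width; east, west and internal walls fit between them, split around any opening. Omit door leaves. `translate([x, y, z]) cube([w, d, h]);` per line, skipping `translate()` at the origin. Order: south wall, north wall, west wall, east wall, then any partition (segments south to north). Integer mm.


cube([6500, 100, 2550]);
translate([0, 4150, 0]) cube([6500, 100, 2550]);
translate([0, 100, 0]) cube([100, 4050, 2550]);
translate([6400, 100, 0]) cube([100, 4050, 2550]);
translate([3750, 100, 0]) cube([100, 250, 2550]);
translate([3750, 1600, 0]) cube([100, 2550, 2550]);


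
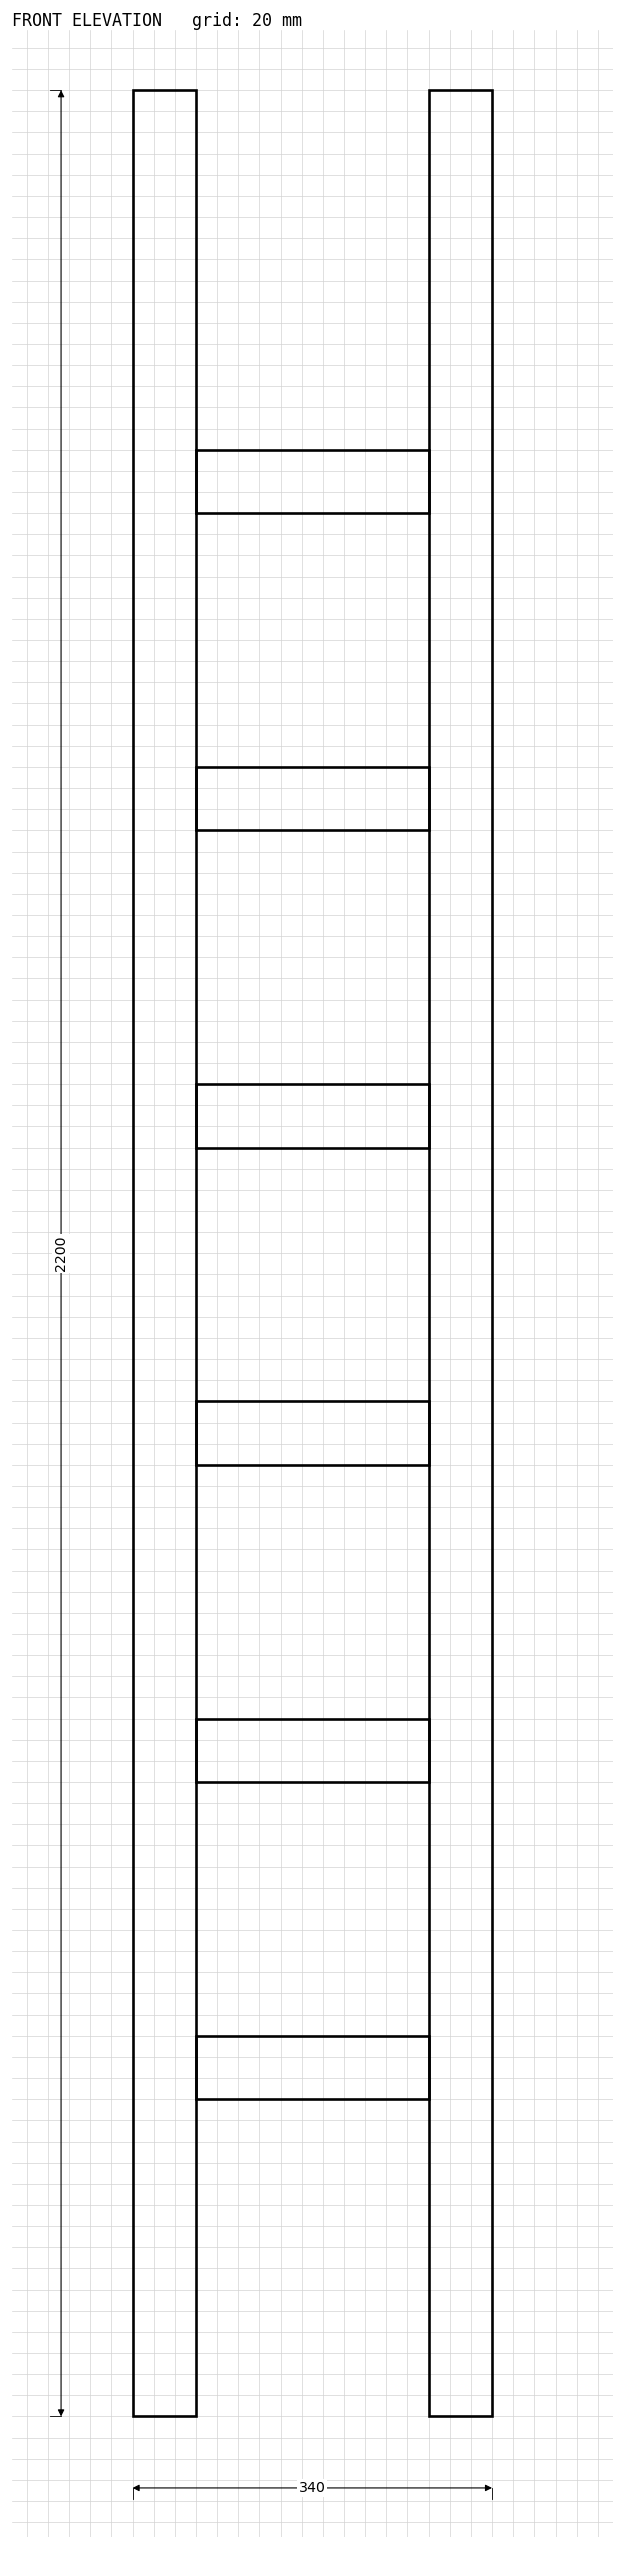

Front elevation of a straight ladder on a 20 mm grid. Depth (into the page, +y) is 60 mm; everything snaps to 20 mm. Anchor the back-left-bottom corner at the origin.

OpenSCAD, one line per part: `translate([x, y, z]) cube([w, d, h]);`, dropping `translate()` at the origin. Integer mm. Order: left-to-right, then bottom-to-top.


cube([60, 60, 2200]);
translate([60, 0, 300]) cube([220, 60, 60]);
translate([60, 0, 600]) cube([220, 60, 60]);
translate([60, 0, 900]) cube([220, 60, 60]);
translate([60, 0, 1200]) cube([220, 60, 60]);
translate([60, 0, 1500]) cube([220, 60, 60]);
translate([60, 0, 1800]) cube([220, 60, 60]);
translate([280, 0, 0]) cube([60, 60, 2200]);


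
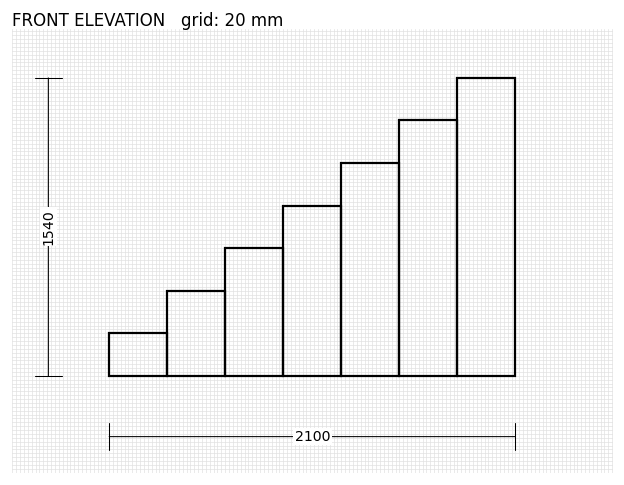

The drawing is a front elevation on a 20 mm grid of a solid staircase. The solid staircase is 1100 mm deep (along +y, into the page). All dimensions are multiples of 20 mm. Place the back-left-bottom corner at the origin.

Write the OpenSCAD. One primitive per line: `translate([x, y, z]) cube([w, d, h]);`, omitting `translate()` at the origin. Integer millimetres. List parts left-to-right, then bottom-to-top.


cube([300, 1100, 220]);
translate([300, 0, 0]) cube([300, 1100, 440]);
translate([600, 0, 0]) cube([300, 1100, 660]);
translate([900, 0, 0]) cube([300, 1100, 880]);
translate([1200, 0, 0]) cube([300, 1100, 1100]);
translate([1500, 0, 0]) cube([300, 1100, 1320]);
translate([1800, 0, 0]) cube([300, 1100, 1540]);


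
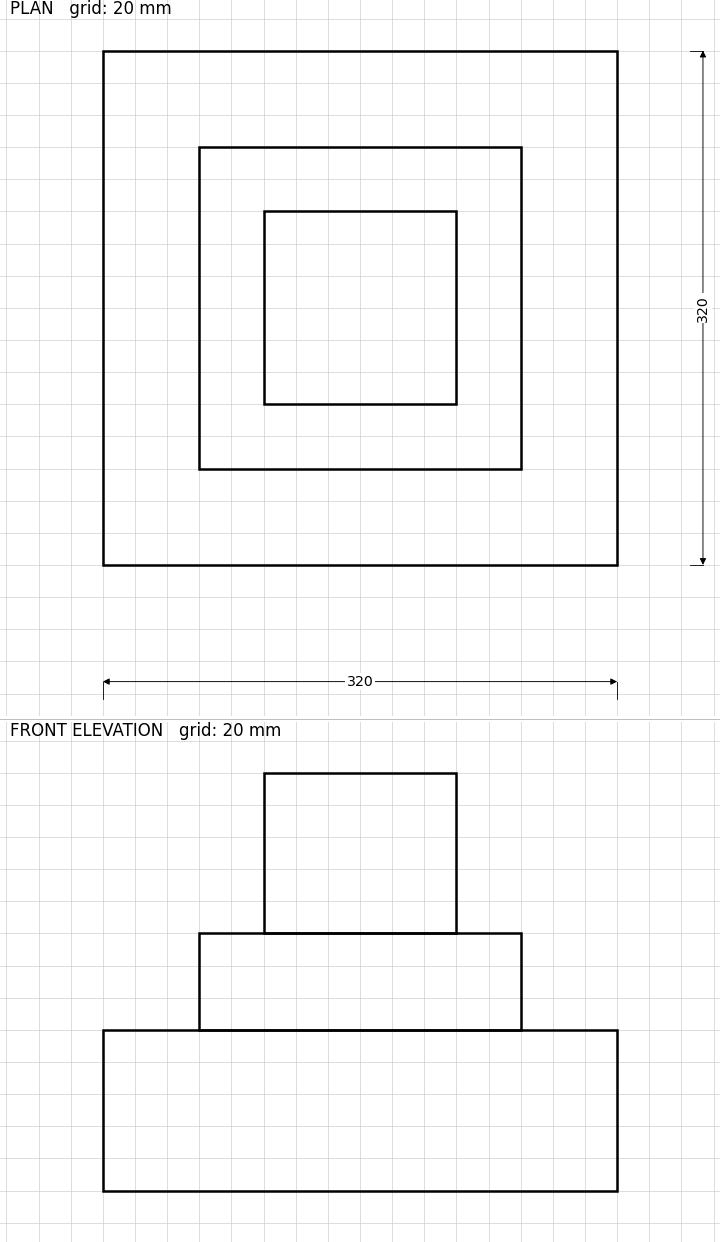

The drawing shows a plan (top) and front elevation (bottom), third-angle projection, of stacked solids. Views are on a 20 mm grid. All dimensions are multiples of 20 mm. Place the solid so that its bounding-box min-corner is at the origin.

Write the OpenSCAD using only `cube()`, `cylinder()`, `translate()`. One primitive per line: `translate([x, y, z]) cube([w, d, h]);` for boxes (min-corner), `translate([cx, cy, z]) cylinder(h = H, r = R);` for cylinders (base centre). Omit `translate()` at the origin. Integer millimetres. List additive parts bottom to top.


cube([320, 320, 100]);
translate([60, 60, 100]) cube([200, 200, 60]);
translate([100, 100, 160]) cube([120, 120, 100]);
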